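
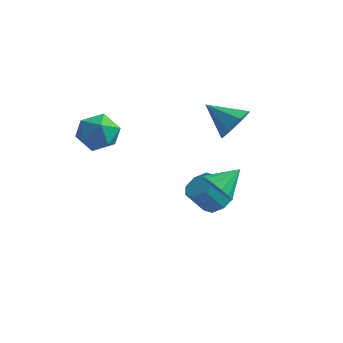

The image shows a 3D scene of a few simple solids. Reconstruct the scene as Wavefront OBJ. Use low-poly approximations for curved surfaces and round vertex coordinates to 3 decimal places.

v 2.036 1.771 1.498
v 2.577 2.077 2.406
v 0.444 1.789 2.442
v 2.314 2.734 1.95
v 1.889 2.827 1.23
v 1.549 2.301 0.667
v 1.495 1.465 0.591
v 1.757 0.807 1.047
v 2.183 0.714 1.767
v 2.523 1.24 2.33
v 1.288 1.55 -3.932
v 1.92 0.884 -3.867
v 1.203 0.324 -2.624
v 0.572 0.99 -2.688
v 2.098 1.46 -3.505
v 1.382 0.901 -2.262
v 1.802 2.089 -3.392
v 1.086 1.53 -2.149
v 1.205 2.402 -3.596
v 0.489 1.843 -2.353
v 0.657 2.216 -3.996
v -0.06 1.656 -2.753
v 0.478 1.639 -4.358
v -0.238 1.08 -3.115
v 0.774 1.01 -4.471
v 0.058 0.451 -3.228
v 1.371 0.697 -4.267
v 0.655 0.138 -3.024
v 3.059 -2.335 -0.202
v 3.4 -1.907 -1.014
v 3.701 -1.245 0.642
v 2.945 -1.698 -0.938
v 2.519 -1.66 -0.663
v 2.239 -1.803 -0.266
v 2.178 -2.088 0.149
v 2.354 -2.44 0.47
v 2.718 -2.763 0.611
v 3.174 -2.972 0.534
v 3.599 -3.01 0.26
v 3.88 -2.867 -0.138
v 3.94 -2.582 -0.553
v 3.765 -2.23 -0.874
v -2.806 -1.444 1.865
v -2.262 -2.196 1.158
v -3.658 -2.884 2.742
v -3.114 -3.636 2.035
v -2.505 -3.039 2.831
v -1.978 -2.149 2.289
v -3.942 -2.931 1.611
v -3.415 -2.041 1.069
v -2.964 -3.115 1.001
v -2.076 -3.182 1.755
v -3.844 -1.898 2.145
v -2.956 -1.965 2.899
f 2 1 4
f 2 4 3
f 4 1 5
f 4 5 3
f 5 1 6
f 5 6 3
f 6 1 7
f 6 7 3
f 7 1 8
f 7 8 3
f 8 1 9
f 8 9 3
f 9 1 10
f 9 10 3
f 10 1 2
f 10 2 3
f 12 11 15
f 12 15 13
f 13 15 16
f 13 16 14
f 15 11 17
f 15 17 16
f 16 17 18
f 16 18 14
f 17 11 19
f 17 19 18
f 18 19 20
f 18 20 14
f 19 11 21
f 19 21 20
f 20 21 22
f 20 22 14
f 21 11 23
f 21 23 22
f 22 23 24
f 22 24 14
f 23 11 25
f 23 25 24
f 24 25 26
f 24 26 14
f 25 11 27
f 25 27 26
f 26 27 28
f 26 28 14
f 27 11 12
f 27 12 28
f 28 12 13
f 28 13 14
f 30 29 32
f 30 32 31
f 32 29 33
f 32 33 31
f 33 29 34
f 33 34 31
f 34 29 35
f 34 35 31
f 35 29 36
f 35 36 31
f 36 29 37
f 36 37 31
f 37 29 38
f 37 38 31
f 38 29 39
f 38 39 31
f 39 29 40
f 39 40 31
f 40 29 41
f 40 41 31
f 41 29 42
f 41 42 31
f 42 29 30
f 42 30 31
f 43 54 48
f 43 48 44
f 43 44 50
f 43 50 53
f 43 53 54
f 44 48 52
f 48 54 47
f 54 53 45
f 53 50 49
f 50 44 51
f 46 52 47
f 46 47 45
f 46 45 49
f 46 49 51
f 46 51 52
f 47 52 48
f 45 47 54
f 49 45 53
f 51 49 50
f 52 51 44



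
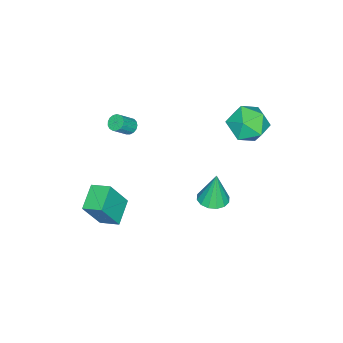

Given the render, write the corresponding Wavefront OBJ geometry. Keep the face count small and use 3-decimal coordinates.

v -3.08 3.001 2.329
v -2.183 2.456 2.99
v -4.417 2.524 3.75
v -3.52 1.979 4.411
v -3.528 3.212 4.275
v -2.702 3.507 3.397
v -3.898 1.473 3.343
v -3.072 1.768 2.465
v -2.688 1.512 3.617
v -2.46 2.586 4.193
v -4.14 2.394 2.547
v -3.912 3.468 3.123
v -0.296 -4.036 -3.609
v 0.536 -4.575 -1.769
v -0.354 -2.922 -3.256
v 0.478 -3.461 -1.416
v 1.142 -3.779 -4.184
v 1.974 -4.318 -2.344
v 1.084 -2.665 -3.831
v 1.916 -3.204 -1.991
v -0.786 1.804 -1.066
v -0.255 1.144 -0.992
v -0.914 1.916 0.846
v 0.004 1.5 -0.996
v 0.052 1.937 -1.018
v -0.125 2.338 -1.054
v -0.479 2.596 -1.092
v -0.916 2.642 -1.124
v -1.317 2.464 -1.14
v -1.577 2.108 -1.137
v -1.625 1.672 -1.114
v -1.448 1.27 -1.079
v -1.094 1.012 -1.04
v -0.657 0.966 -1.009
v -0.827 -3 2.827
v -0.454 -2.761 2.596
v 0.301 -3.122 3.442
v -0.073 -3.36 3.673
v -0.543 -2.597 2.745
v 0.212 -2.957 3.591
v -0.697 -2.525 2.913
v 0.058 -2.885 3.76
v -0.881 -2.562 3.062
v -0.126 -2.922 3.908
v -1.053 -2.699 3.156
v -0.298 -3.06 4.003
v -1.173 -2.905 3.176
v -0.418 -3.266 4.022
v -1.214 -3.133 3.115
v -0.459 -3.494 3.961
v -1.166 -3.33 2.988
v -0.411 -3.691 3.834
v -1.041 -3.452 2.825
v -0.286 -3.813 3.671
v -0.867 -3.47 2.661
v -0.112 -3.831 3.508
v -0.683 -3.38 2.536
v 0.071 -3.741 3.382
v -0.533 -3.203 2.478
v 0.222 -3.564 3.324
v -0.45 -2.98 2.499
v 0.304 -3.341 3.345
f 1 12 6
f 1 6 2
f 1 2 8
f 1 8 11
f 1 11 12
f 2 6 10
f 6 12 5
f 12 11 3
f 11 8 7
f 8 2 9
f 4 10 5
f 4 5 3
f 4 3 7
f 4 7 9
f 4 9 10
f 5 10 6
f 3 5 12
f 7 3 11
f 9 7 8
f 10 9 2
f 14 16 13
f 17 14 13
f 13 16 15
f 15 17 13
f 14 20 16
f 18 14 17
f 18 20 14
f 16 20 15
f 19 17 15
f 15 20 19
f 19 18 17
f 20 18 19
f 22 21 24
f 22 24 23
f 24 21 25
f 24 25 23
f 25 21 26
f 25 26 23
f 26 21 27
f 26 27 23
f 27 21 28
f 27 28 23
f 28 21 29
f 28 29 23
f 29 21 30
f 29 30 23
f 30 21 31
f 30 31 23
f 31 21 32
f 31 32 23
f 32 21 33
f 32 33 23
f 33 21 34
f 33 34 23
f 34 21 22
f 34 22 23
f 36 35 39
f 36 39 37
f 37 39 40
f 37 40 38
f 39 35 41
f 39 41 40
f 40 41 42
f 40 42 38
f 41 35 43
f 41 43 42
f 42 43 44
f 42 44 38
f 43 35 45
f 43 45 44
f 44 45 46
f 44 46 38
f 45 35 47
f 45 47 46
f 46 47 48
f 46 48 38
f 47 35 49
f 47 49 48
f 48 49 50
f 48 50 38
f 49 35 51
f 49 51 50
f 50 51 52
f 50 52 38
f 51 35 53
f 51 53 52
f 52 53 54
f 52 54 38
f 53 35 55
f 53 55 54
f 54 55 56
f 54 56 38
f 55 35 57
f 55 57 56
f 56 57 58
f 56 58 38
f 57 35 59
f 57 59 58
f 58 59 60
f 58 60 38
f 59 35 61
f 59 61 60
f 60 61 62
f 60 62 38
f 61 35 36
f 61 36 62
f 62 36 37
f 62 37 38



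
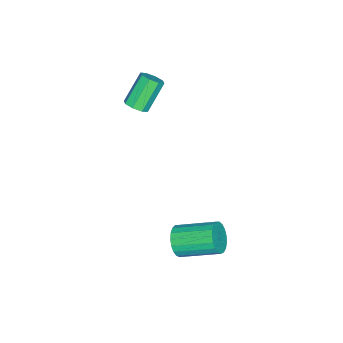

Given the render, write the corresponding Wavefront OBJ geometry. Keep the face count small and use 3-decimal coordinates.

v 0.175 -2.572 2.965
v 0.483 -2.917 3.299
v -0.488 -2.592 4.529
v -0.795 -2.248 4.195
v 0.628 -2.506 3.305
v -0.343 -2.181 4.535
v 0.508 -2.133 3.112
v -0.463 -1.808 4.341
v 0.193 -2.018 2.833
v -0.778 -1.693 4.062
v -0.132 -2.228 2.631
v -1.103 -1.903 3.861
v -0.277 -2.639 2.625
v -1.248 -2.314 3.855
v -0.157 -3.012 2.819
v -1.128 -2.687 4.048
v 0.158 -3.127 3.098
v -0.813 -2.802 4.327
v 3.57 0.875 -1.715
v 4.05 0.743 -1.14
v 3.69 2.433 -0.451
v 3.21 2.565 -1.025
v 4.24 0.872 -1.357
v 3.88 2.562 -0.667
v 4.315 1.001 -1.635
v 3.955 2.691 -0.946
v 4.261 1.109 -1.927
v 3.901 2.799 -1.238
v 4.088 1.176 -2.183
v 3.728 2.866 -1.493
v 3.824 1.192 -2.357
v 3.465 2.881 -1.668
v 3.517 1.152 -2.421
v 3.158 2.842 -1.731
v 3.219 1.065 -2.362
v 2.86 2.754 -1.672
v 2.982 0.944 -2.191
v 2.622 2.634 -1.502
v 2.846 0.812 -1.938
v 2.486 2.502 -1.249
v 2.836 0.691 -1.647
v 2.476 2.381 -0.957
v 2.952 0.602 -1.367
v 2.592 2.291 -0.677
v 3.175 0.56 -1.147
v 2.815 2.249 -0.458
v 3.467 0.572 -1.025
v 3.107 2.262 -0.336
v 3.776 0.637 -1.023
v 3.416 2.326 -0.334
f 2 1 5
f 2 5 3
f 3 5 6
f 3 6 4
f 5 1 7
f 5 7 6
f 6 7 8
f 6 8 4
f 7 1 9
f 7 9 8
f 8 9 10
f 8 10 4
f 9 1 11
f 9 11 10
f 10 11 12
f 10 12 4
f 11 1 13
f 11 13 12
f 12 13 14
f 12 14 4
f 13 1 15
f 13 15 14
f 14 15 16
f 14 16 4
f 15 1 17
f 15 17 16
f 16 17 18
f 16 18 4
f 17 1 2
f 17 2 18
f 18 2 3
f 18 3 4
f 20 19 23
f 20 23 21
f 21 23 24
f 21 24 22
f 23 19 25
f 23 25 24
f 24 25 26
f 24 26 22
f 25 19 27
f 25 27 26
f 26 27 28
f 26 28 22
f 27 19 29
f 27 29 28
f 28 29 30
f 28 30 22
f 29 19 31
f 29 31 30
f 30 31 32
f 30 32 22
f 31 19 33
f 31 33 32
f 32 33 34
f 32 34 22
f 33 19 35
f 33 35 34
f 34 35 36
f 34 36 22
f 35 19 37
f 35 37 36
f 36 37 38
f 36 38 22
f 37 19 39
f 37 39 38
f 38 39 40
f 38 40 22
f 39 19 41
f 39 41 40
f 40 41 42
f 40 42 22
f 41 19 43
f 41 43 42
f 42 43 44
f 42 44 22
f 43 19 45
f 43 45 44
f 44 45 46
f 44 46 22
f 45 19 47
f 45 47 46
f 46 47 48
f 46 48 22
f 47 19 49
f 47 49 48
f 48 49 50
f 48 50 22
f 49 19 20
f 49 20 50
f 50 20 21
f 50 21 22



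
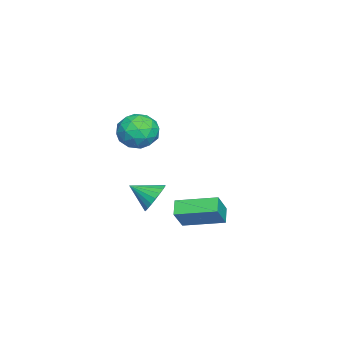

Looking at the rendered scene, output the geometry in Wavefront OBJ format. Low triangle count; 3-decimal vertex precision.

v -2.232 -3.208 -4.145
v -1.415 -3.326 -4.383
v -2.208 -4.392 -3.475
v -1.377 -3.15 -4.074
v -1.488 -2.985 -3.777
v -1.727 -2.858 -3.543
v -2.054 -2.791 -3.414
v -2.411 -2.797 -3.411
v -2.738 -2.874 -3.535
v -2.977 -3.008 -3.764
v -3.088 -3.178 -4.059
v -3.05 -3.352 -4.369
v -2.871 -3.502 -4.64
v -2.582 -3.6 -4.825
v -2.232 -3.632 -4.893
v -1.882 -3.589 -4.832
v -1.593 -3.481 -4.651
v 0.093 -1.36 -3.567
v 0.861 -1.552 -2.537
v 0.034 0.508 -3.176
v 0.802 0.316 -2.145
v 0.778 -1.236 -4.055
v 1.546 -1.428 -3.024
v 0.719 0.632 -3.663
v 1.487 0.44 -2.633
v -0.176 -3.255 1.35
v 0.29 -2.569 0.811
v 1.23 -3.771 1.909
v 1.696 -3.085 1.37
v 1.141 -2.815 2.142
v 0.272 -2.496 1.797
v 1.248 -3.844 0.923
v 0.379 -3.525 0.578
v 1.17 -2.933 0.548
v 1.104 -2.297 1.301
v 0.416 -4.043 1.419
v 0.35 -3.407 2.172
v -0.067 -2.866 1.031
v 1.587 -3.474 1.689
v 1.261 -3.315 2.142
v 1.534 -2.912 1.826
v -0.077 -2.823 1.611
v 0.197 -2.42 1.294
v 0.697 -2.565 2.077
v 1.323 -3.92 1.426
v 1.597 -3.517 1.109
v -0.014 -3.428 0.894
v 0.259 -3.025 0.578
v 0.823 -3.775 0.643
v 0.724 -2.678 0.56
v 1.551 -2.981 0.889
v 1.288 -3.427 0.626
v 0.777 -3.24 0.423
v 0.686 -2.304 1.003
v 1.512 -2.607 1.332
v 1.186 -2.448 1.785
v 0.675 -2.261 1.582
v 1.203 -2.518 0.848
v 0.008 -3.733 1.388
v 0.834 -4.036 1.717
v 0.845 -4.079 1.138
v 0.334 -3.892 0.935
v -0.031 -3.359 1.831
v 0.796 -3.662 2.16
v 0.743 -3.1 2.297
v 0.232 -2.913 2.094
v 0.317 -3.822 1.872
f 2 1 4
f 2 4 3
f 4 1 5
f 4 5 3
f 5 1 6
f 5 6 3
f 6 1 7
f 6 7 3
f 7 1 8
f 7 8 3
f 8 1 9
f 8 9 3
f 9 1 10
f 9 10 3
f 10 1 11
f 10 11 3
f 11 1 12
f 11 12 3
f 12 1 13
f 12 13 3
f 13 1 14
f 13 14 3
f 14 1 15
f 14 15 3
f 15 1 16
f 15 16 3
f 16 1 17
f 16 17 3
f 17 1 2
f 17 2 3
f 19 21 18
f 22 19 18
f 18 21 20
f 20 22 18
f 19 25 21
f 23 19 22
f 23 25 19
f 21 25 20
f 24 22 20
f 20 25 24
f 24 23 22
f 25 23 24
f 26 63 42
f 63 37 66
f 42 66 31
f 63 66 42
f 26 42 38
f 42 31 43
f 38 43 27
f 42 43 38
f 26 38 47
f 38 27 48
f 47 48 33
f 38 48 47
f 26 47 59
f 47 33 62
f 59 62 36
f 47 62 59
f 26 59 63
f 59 36 67
f 63 67 37
f 59 67 63
f 27 43 54
f 43 31 57
f 54 57 35
f 43 57 54
f 31 66 44
f 66 37 65
f 44 65 30
f 66 65 44
f 37 67 64
f 67 36 60
f 64 60 28
f 67 60 64
f 36 62 61
f 62 33 49
f 61 49 32
f 62 49 61
f 33 48 53
f 48 27 50
f 53 50 34
f 48 50 53
f 29 55 41
f 55 35 56
f 41 56 30
f 55 56 41
f 29 41 39
f 41 30 40
f 39 40 28
f 41 40 39
f 29 39 46
f 39 28 45
f 46 45 32
f 39 45 46
f 29 46 51
f 46 32 52
f 51 52 34
f 46 52 51
f 29 51 55
f 51 34 58
f 55 58 35
f 51 58 55
f 30 56 44
f 56 35 57
f 44 57 31
f 56 57 44
f 28 40 64
f 40 30 65
f 64 65 37
f 40 65 64
f 32 45 61
f 45 28 60
f 61 60 36
f 45 60 61
f 34 52 53
f 52 32 49
f 53 49 33
f 52 49 53
f 35 58 54
f 58 34 50
f 54 50 27
f 58 50 54



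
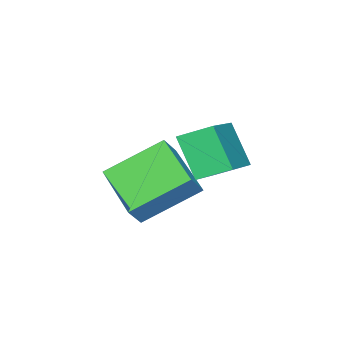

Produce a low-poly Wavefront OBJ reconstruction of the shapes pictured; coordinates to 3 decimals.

v 1.76 -1.535 2.734
v 2.313 -1.503 3.392
v 2.529 0.264 1.999
v 3.082 0.296 2.657
v 3.218 -2.636 1.563
v 3.771 -2.604 2.221
v 3.987 -0.837 0.828
v 4.54 -0.805 1.486
v 1.936 1.532 3.272
v 1.776 0.645 4.618
v 3.431 2.167 3.868
v 3.271 1.28 5.214
v 2.509 0.66 2.766
v 2.349 -0.227 4.112
v 4.004 1.295 3.362
v 3.844 0.408 4.708
f 2 4 1
f 5 2 1
f 1 4 3
f 3 5 1
f 2 8 4
f 6 2 5
f 6 8 2
f 4 8 3
f 7 5 3
f 3 8 7
f 7 6 5
f 8 6 7
f 10 12 9
f 13 10 9
f 9 12 11
f 11 13 9
f 10 16 12
f 14 10 13
f 14 16 10
f 12 16 11
f 15 13 11
f 11 16 15
f 15 14 13
f 16 14 15



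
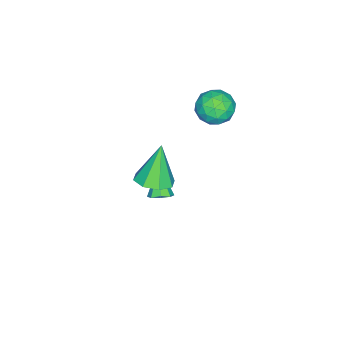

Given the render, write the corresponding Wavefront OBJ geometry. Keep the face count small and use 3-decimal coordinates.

v 1.524 1.676 2.491
v 2.025 1.007 2.692
v 0.836 1.684 4.229
v 2.319 1.584 2.806
v 2.148 2.216 2.735
v 1.611 2.531 2.522
v 1.024 2.346 2.29
v 0.73 1.769 2.175
v 0.901 1.137 2.246
v 1.437 0.821 2.46
v -1.489 0.46 -2.357
v -1.092 0.664 -1.988
v -2.331 -0.06 -1.163
v -1.407 0.963 -2.08
v -1.771 0.966 -2.335
v -1.97 0.673 -2.603
v -1.887 0.255 -2.726
v -1.572 -0.044 -2.634
v -1.208 -0.047 -2.379
v -1.009 0.246 -2.111
v -3.935 2.771 3.064
v -3.295 2.449 3.649
v -3.685 1.611 2.151
v -3.045 1.289 2.736
v -3.938 1.276 2.976
v -4.093 1.993 3.54
v -2.887 2.067 2.26
v -3.042 2.784 2.824
v -2.647 2.014 3.152
v -3.296 1.525 3.594
v -3.684 2.535 2.206
v -4.333 2.046 2.648
v -3.637 2.712 3.437
v -3.343 1.348 2.363
v -3.868 1.341 2.504
v -3.492 1.152 2.848
v -4.106 2.444 3.373
v -3.73 2.254 3.716
v -4.108 1.565 3.321
v -3.25 1.806 2.084
v -2.874 1.616 2.427
v -3.488 2.908 2.952
v -3.112 2.719 3.296
v -2.872 2.495 2.479
v -2.88 2.266 3.488
v -2.733 1.585 2.951
v -2.64 2.042 2.672
v -2.731 2.463 3.004
v -3.261 1.979 3.748
v -3.114 1.298 3.211
v -3.64 1.29 3.353
v -3.73 1.712 3.684
v -2.881 1.724 3.456
v -3.866 2.762 2.589
v -3.719 2.081 2.052
v -3.25 2.348 2.116
v -3.34 2.77 2.447
v -4.247 2.475 2.849
v -4.1 1.794 2.312
v -4.249 1.597 2.796
v -4.34 2.018 3.128
v -4.099 2.336 2.344
f 2 1 4
f 2 4 3
f 4 1 5
f 4 5 3
f 5 1 6
f 5 6 3
f 6 1 7
f 6 7 3
f 7 1 8
f 7 8 3
f 8 1 9
f 8 9 3
f 9 1 10
f 9 10 3
f 10 1 2
f 10 2 3
f 12 11 14
f 12 14 13
f 14 11 15
f 14 15 13
f 15 11 16
f 15 16 13
f 16 11 17
f 16 17 13
f 17 11 18
f 17 18 13
f 18 11 19
f 18 19 13
f 19 11 20
f 19 20 13
f 20 11 12
f 20 12 13
f 21 58 37
f 58 32 61
f 37 61 26
f 58 61 37
f 21 37 33
f 37 26 38
f 33 38 22
f 37 38 33
f 21 33 42
f 33 22 43
f 42 43 28
f 33 43 42
f 21 42 54
f 42 28 57
f 54 57 31
f 42 57 54
f 21 54 58
f 54 31 62
f 58 62 32
f 54 62 58
f 22 38 49
f 38 26 52
f 49 52 30
f 38 52 49
f 26 61 39
f 61 32 60
f 39 60 25
f 61 60 39
f 32 62 59
f 62 31 55
f 59 55 23
f 62 55 59
f 31 57 56
f 57 28 44
f 56 44 27
f 57 44 56
f 28 43 48
f 43 22 45
f 48 45 29
f 43 45 48
f 24 50 36
f 50 30 51
f 36 51 25
f 50 51 36
f 24 36 34
f 36 25 35
f 34 35 23
f 36 35 34
f 24 34 41
f 34 23 40
f 41 40 27
f 34 40 41
f 24 41 46
f 41 27 47
f 46 47 29
f 41 47 46
f 24 46 50
f 46 29 53
f 50 53 30
f 46 53 50
f 25 51 39
f 51 30 52
f 39 52 26
f 51 52 39
f 23 35 59
f 35 25 60
f 59 60 32
f 35 60 59
f 27 40 56
f 40 23 55
f 56 55 31
f 40 55 56
f 29 47 48
f 47 27 44
f 48 44 28
f 47 44 48
f 30 53 49
f 53 29 45
f 49 45 22
f 53 45 49



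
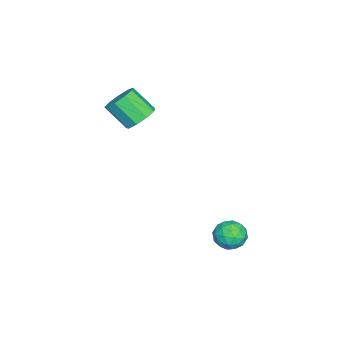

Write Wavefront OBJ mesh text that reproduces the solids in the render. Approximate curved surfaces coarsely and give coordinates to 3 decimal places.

v -0.319 -3.108 2.822
v 0.584 -3.026 3.026
v 0.423 -4.209 4.221
v -0.481 -4.292 4.018
v 0.244 -2.622 3.38
v 0.082 -3.805 4.576
v -0.36 -2.445 3.473
v -0.522 -3.629 4.669
v -0.945 -2.579 3.262
v -1.107 -3.763 4.457
v -1.237 -2.96 2.845
v -1.399 -4.144 4.04
v -1.1 -3.411 2.417
v -1.261 -4.595 3.612
v -0.597 -3.72 2.179
v -0.758 -4.903 3.374
v 0.036 -3.742 2.242
v -0.126 -4.926 3.437
v 0.502 -3.468 2.577
v 0.341 -4.652 3.772
v 3.294 2.504 -1.597
v 3.64 2.022 -2.28
v 2.06 2.698 -2.36
v 2.406 2.216 -3.043
v 2.192 1.809 -2.264
v 2.955 1.689 -1.793
v 2.745 3.031 -2.847
v 3.508 2.911 -2.376
v 3.301 2.348 -3.052
v 2.959 1.592 -2.692
v 2.741 3.128 -1.948
v 2.399 2.372 -1.588
v 3.575 2.246 -1.872
v 2.125 2.474 -2.768
v 1.999 2.235 -2.311
v 2.203 1.951 -2.712
v 3.172 2.05 -1.585
v 3.376 1.767 -1.986
v 2.525 1.641 -1.977
v 2.324 2.953 -2.654
v 2.528 2.67 -3.055
v 3.497 2.769 -1.928
v 3.701 2.485 -2.329
v 3.175 3.079 -2.663
v 3.579 2.154 -2.727
v 2.854 2.268 -3.175
v 3.053 2.747 -3.06
v 3.502 2.677 -2.783
v 3.378 1.71 -2.515
v 2.653 1.824 -2.963
v 2.528 1.585 -2.506
v 2.976 1.514 -2.229
v 3.179 1.902 -2.969
v 3.047 2.896 -1.677
v 2.322 3.01 -2.125
v 2.724 3.206 -2.411
v 3.172 3.135 -2.134
v 2.846 2.452 -1.465
v 2.121 2.566 -1.913
v 2.198 2.043 -1.857
v 2.647 1.973 -1.58
v 2.521 2.818 -1.671
f 2 1 5
f 2 5 3
f 3 5 6
f 3 6 4
f 5 1 7
f 5 7 6
f 6 7 8
f 6 8 4
f 7 1 9
f 7 9 8
f 8 9 10
f 8 10 4
f 9 1 11
f 9 11 10
f 10 11 12
f 10 12 4
f 11 1 13
f 11 13 12
f 12 13 14
f 12 14 4
f 13 1 15
f 13 15 14
f 14 15 16
f 14 16 4
f 15 1 17
f 15 17 16
f 16 17 18
f 16 18 4
f 17 1 19
f 17 19 18
f 18 19 20
f 18 20 4
f 19 1 2
f 19 2 20
f 20 2 3
f 20 3 4
f 21 58 37
f 58 32 61
f 37 61 26
f 58 61 37
f 21 37 33
f 37 26 38
f 33 38 22
f 37 38 33
f 21 33 42
f 33 22 43
f 42 43 28
f 33 43 42
f 21 42 54
f 42 28 57
f 54 57 31
f 42 57 54
f 21 54 58
f 54 31 62
f 58 62 32
f 54 62 58
f 22 38 49
f 38 26 52
f 49 52 30
f 38 52 49
f 26 61 39
f 61 32 60
f 39 60 25
f 61 60 39
f 32 62 59
f 62 31 55
f 59 55 23
f 62 55 59
f 31 57 56
f 57 28 44
f 56 44 27
f 57 44 56
f 28 43 48
f 43 22 45
f 48 45 29
f 43 45 48
f 24 50 36
f 50 30 51
f 36 51 25
f 50 51 36
f 24 36 34
f 36 25 35
f 34 35 23
f 36 35 34
f 24 34 41
f 34 23 40
f 41 40 27
f 34 40 41
f 24 41 46
f 41 27 47
f 46 47 29
f 41 47 46
f 24 46 50
f 46 29 53
f 50 53 30
f 46 53 50
f 25 51 39
f 51 30 52
f 39 52 26
f 51 52 39
f 23 35 59
f 35 25 60
f 59 60 32
f 35 60 59
f 27 40 56
f 40 23 55
f 56 55 31
f 40 55 56
f 29 47 48
f 47 27 44
f 48 44 28
f 47 44 48
f 30 53 49
f 53 29 45
f 49 45 22
f 53 45 49



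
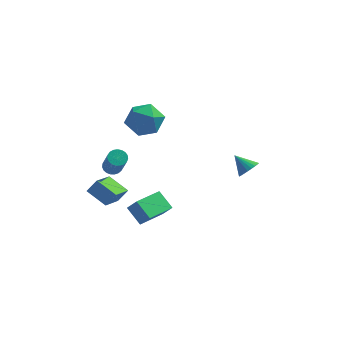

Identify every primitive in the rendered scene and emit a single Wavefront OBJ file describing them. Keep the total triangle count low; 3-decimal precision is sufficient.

v 4.059 -1.615 1.599
v 4.358 -1.857 2.073
v 3.341 -1.205 2.261
v 4.463 -1.645 2.056
v 4.507 -1.428 1.969
v 4.483 -1.239 1.825
v 4.394 -1.108 1.648
v 4.255 -1.054 1.463
v 4.085 -1.085 1.298
v 3.912 -1.198 1.18
v 3.761 -1.373 1.125
v 3.656 -1.586 1.143
v 3.612 -1.803 1.23
v 3.636 -1.992 1.373
v 3.725 -2.123 1.55
v 3.864 -2.177 1.736
v 4.033 -2.145 1.9
v 4.207 -2.033 2.018
v -0.533 -2.478 -1.648
v -1.23 -1.88 -0.956
v -1.021 -2.265 -2.323
v -1.718 -1.667 -1.631
v 0.398 -1.113 -1.889
v -0.299 -0.515 -1.197
v -0.09 -0.9 -2.564
v -0.787 -0.302 -1.872
v -2.427 -3.767 0.183
v -3.387 -3.229 0.709
v -2.053 -2.345 -0.588
v -3.013 -1.807 -0.062
v -1.967 -3.553 0.802
v -2.927 -3.015 1.328
v -1.593 -2.131 0.031
v -2.553 -1.593 0.557
v -3.025 2.686 -2.016
v -2.561 2.575 -2.223
v -2.151 1.644 -0.812
v -2.615 1.754 -0.604
v -2.52 2.758 -2.115
v -2.11 1.826 -0.704
v -2.566 2.928 -1.989
v -2.155 1.996 -0.578
v -2.691 3.056 -1.868
v -2.281 2.124 -0.457
v -2.874 3.12 -1.773
v -2.464 2.188 -0.362
v -3.083 3.109 -1.719
v -2.673 2.178 -0.308
v -3.282 3.025 -1.717
v -2.872 2.093 -0.306
v -3.437 2.882 -1.766
v -3.027 1.951 -0.355
v -3.52 2.706 -1.859
v -3.11 1.774 -0.447
v -3.518 2.525 -1.978
v -3.108 1.594 -0.567
v -3.431 2.373 -2.104
v -3.021 1.441 -0.693
v -3.273 2.275 -2.215
v -2.863 1.343 -0.804
v -3.073 2.247 -2.291
v -2.663 1.316 -0.88
v -2.864 2.296 -2.32
v -2.454 1.364 -0.909
v -2.683 2.412 -2.296
v -2.273 1.48 -0.885
v -0.932 2.176 2.729
v -0.212 1.407 2.861
v -2.168 0.993 2.579
v -1.448 0.224 2.711
v -1.7 0.86 3.523
v -0.935 1.591 3.616
v -1.445 0.809 1.824
v -0.68 1.54 1.917
v -0.528 0.562 2.301
v -0.686 0.594 3.351
v -1.694 1.806 2.089
v -1.852 1.838 3.139
f 2 1 4
f 2 4 3
f 4 1 5
f 4 5 3
f 5 1 6
f 5 6 3
f 6 1 7
f 6 7 3
f 7 1 8
f 7 8 3
f 8 1 9
f 8 9 3
f 9 1 10
f 9 10 3
f 10 1 11
f 10 11 3
f 11 1 12
f 11 12 3
f 12 1 13
f 12 13 3
f 13 1 14
f 13 14 3
f 14 1 15
f 14 15 3
f 15 1 16
f 15 16 3
f 16 1 17
f 16 17 3
f 17 1 18
f 17 18 3
f 18 1 2
f 18 2 3
f 20 22 19
f 23 20 19
f 19 22 21
f 21 23 19
f 20 26 22
f 24 20 23
f 24 26 20
f 22 26 21
f 25 23 21
f 21 26 25
f 25 24 23
f 26 24 25
f 28 30 27
f 31 28 27
f 27 30 29
f 29 31 27
f 28 34 30
f 32 28 31
f 32 34 28
f 30 34 29
f 33 31 29
f 29 34 33
f 33 32 31
f 34 32 33
f 36 35 39
f 36 39 37
f 37 39 40
f 37 40 38
f 39 35 41
f 39 41 40
f 40 41 42
f 40 42 38
f 41 35 43
f 41 43 42
f 42 43 44
f 42 44 38
f 43 35 45
f 43 45 44
f 44 45 46
f 44 46 38
f 45 35 47
f 45 47 46
f 46 47 48
f 46 48 38
f 47 35 49
f 47 49 48
f 48 49 50
f 48 50 38
f 49 35 51
f 49 51 50
f 50 51 52
f 50 52 38
f 51 35 53
f 51 53 52
f 52 53 54
f 52 54 38
f 53 35 55
f 53 55 54
f 54 55 56
f 54 56 38
f 55 35 57
f 55 57 56
f 56 57 58
f 56 58 38
f 57 35 59
f 57 59 58
f 58 59 60
f 58 60 38
f 59 35 61
f 59 61 60
f 60 61 62
f 60 62 38
f 61 35 63
f 61 63 62
f 62 63 64
f 62 64 38
f 63 35 65
f 63 65 64
f 64 65 66
f 64 66 38
f 65 35 36
f 65 36 66
f 66 36 37
f 66 37 38
f 67 78 72
f 67 72 68
f 67 68 74
f 67 74 77
f 67 77 78
f 68 72 76
f 72 78 71
f 78 77 69
f 77 74 73
f 74 68 75
f 70 76 71
f 70 71 69
f 70 69 73
f 70 73 75
f 70 75 76
f 71 76 72
f 69 71 78
f 73 69 77
f 75 73 74
f 76 75 68



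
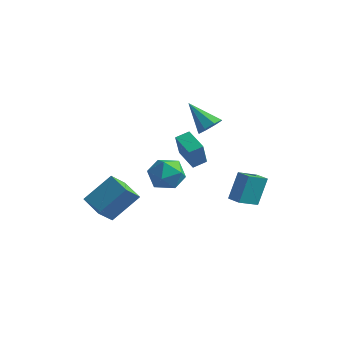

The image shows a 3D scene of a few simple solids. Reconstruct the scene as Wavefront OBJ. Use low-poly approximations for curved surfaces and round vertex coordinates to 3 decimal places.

v -0.116 -2.189 0.396
v 0.422 -2.366 1.206
v -0.022 -3.734 -0.006
v 0.516 -3.911 0.804
v -0.44 -3.675 0.888
v -0.498 -2.72 1.136
v 0.898 -3.38 0.064
v 0.84 -2.425 0.312
v 1.049 -3.103 1
v 0.222 -3.285 1.51
v 0.178 -2.815 -0.31
v -0.649 -2.997 0.2
v -2.798 -3.187 -3.521
v -2.942 -4.083 -2.633
v -4.026 -2.688 -3.217
v -4.17 -3.585 -2.328
v -2.01 -2.035 -2.232
v -2.154 -2.932 -1.343
v -3.238 -1.537 -1.927
v -3.382 -2.433 -1.039
v 0.403 1.934 -3.539
v 0.462 2.701 -2.056
v 0.821 3.02 -4.118
v 0.88 3.787 -2.635
v 1.16 1.693 -3.445
v 1.219 2.46 -1.962
v 1.578 2.779 -4.024
v 1.637 3.546 -2.541
v -0.605 1.846 1.186
v -0.168 1.529 1.691
v -1.915 1.934 2.374
v -0.128 2.094 1.694
v -0.368 2.514 1.399
v -0.747 2.543 0.979
v -1.043 2.163 0.68
v -1.083 1.599 0.678
v -0.843 1.179 0.973
v -0.464 1.15 1.393
v -3.32 3.231 -2.16
v -3.113 2.566 -0.686
v -2.93 3.886 -1.919
v -2.723 3.222 -0.445
v -2.137 2.678 -2.575
v -1.93 2.014 -1.101
v -1.747 3.334 -2.334
v -1.54 2.669 -0.86
f 1 12 6
f 1 6 2
f 1 2 8
f 1 8 11
f 1 11 12
f 2 6 10
f 6 12 5
f 12 11 3
f 11 8 7
f 8 2 9
f 4 10 5
f 4 5 3
f 4 3 7
f 4 7 9
f 4 9 10
f 5 10 6
f 3 5 12
f 7 3 11
f 9 7 8
f 10 9 2
f 14 16 13
f 17 14 13
f 13 16 15
f 15 17 13
f 14 20 16
f 18 14 17
f 18 20 14
f 16 20 15
f 19 17 15
f 15 20 19
f 19 18 17
f 20 18 19
f 22 24 21
f 25 22 21
f 21 24 23
f 23 25 21
f 22 28 24
f 26 22 25
f 26 28 22
f 24 28 23
f 27 25 23
f 23 28 27
f 27 26 25
f 28 26 27
f 30 29 32
f 30 32 31
f 32 29 33
f 32 33 31
f 33 29 34
f 33 34 31
f 34 29 35
f 34 35 31
f 35 29 36
f 35 36 31
f 36 29 37
f 36 37 31
f 37 29 38
f 37 38 31
f 38 29 30
f 38 30 31
f 40 42 39
f 43 40 39
f 39 42 41
f 41 43 39
f 40 46 42
f 44 40 43
f 44 46 40
f 42 46 41
f 45 43 41
f 41 46 45
f 45 44 43
f 46 44 45



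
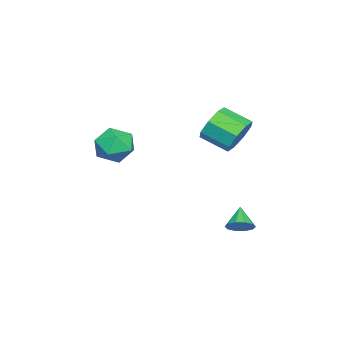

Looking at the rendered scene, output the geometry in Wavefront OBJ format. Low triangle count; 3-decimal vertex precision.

v 0.604 3.725 3.629
v 0.948 4.135 4.533
v 0.84 2.725 5.214
v 0.496 2.315 4.311
v 0.148 4.165 4.467
v 0.039 2.754 5.148
v -0.385 3.937 3.91
v -0.494 2.526 4.591
v -0.339 3.585 3.189
v -0.447 2.174 3.87
v 0.26 3.315 2.726
v 0.152 1.905 3.407
v 1.061 3.286 2.792
v 0.952 1.875 3.473
v 1.594 3.514 3.349
v 1.485 2.103 4.03
v 1.547 3.866 4.07
v 1.439 2.455 4.751
v 0.803 -1.447 2.059
v 1.809 -1.194 2.495
v 1.031 -3.186 2.545
v 2.037 -2.933 2.981
v 1.098 -2.554 3.473
v 0.958 -1.479 3.173
v 1.882 -2.901 1.867
v 1.742 -1.826 1.567
v 2.476 -2.092 2.376
v 1.991 -1.878 3.369
v 0.849 -2.502 1.671
v 0.364 -2.288 2.664
v 1.15 3.961 -1.982
v 1.598 3.489 -1.673
v 0.25 3.659 -1.138
v 1.653 3.883 -1.473
v 1.516 4.306 -1.468
v 1.24 4.598 -1.659
v 0.929 4.646 -1.973
v 0.702 4.432 -2.291
v 0.647 4.038 -2.491
v 0.784 3.615 -2.496
v 1.06 3.324 -2.305
v 1.371 3.276 -1.991
f 2 1 5
f 2 5 3
f 3 5 6
f 3 6 4
f 5 1 7
f 5 7 6
f 6 7 8
f 6 8 4
f 7 1 9
f 7 9 8
f 8 9 10
f 8 10 4
f 9 1 11
f 9 11 10
f 10 11 12
f 10 12 4
f 11 1 13
f 11 13 12
f 12 13 14
f 12 14 4
f 13 1 15
f 13 15 14
f 14 15 16
f 14 16 4
f 15 1 17
f 15 17 16
f 16 17 18
f 16 18 4
f 17 1 2
f 17 2 18
f 18 2 3
f 18 3 4
f 19 30 24
f 19 24 20
f 19 20 26
f 19 26 29
f 19 29 30
f 20 24 28
f 24 30 23
f 30 29 21
f 29 26 25
f 26 20 27
f 22 28 23
f 22 23 21
f 22 21 25
f 22 25 27
f 22 27 28
f 23 28 24
f 21 23 30
f 25 21 29
f 27 25 26
f 28 27 20
f 32 31 34
f 32 34 33
f 34 31 35
f 34 35 33
f 35 31 36
f 35 36 33
f 36 31 37
f 36 37 33
f 37 31 38
f 37 38 33
f 38 31 39
f 38 39 33
f 39 31 40
f 39 40 33
f 40 31 41
f 40 41 33
f 41 31 42
f 41 42 33
f 42 31 32
f 42 32 33



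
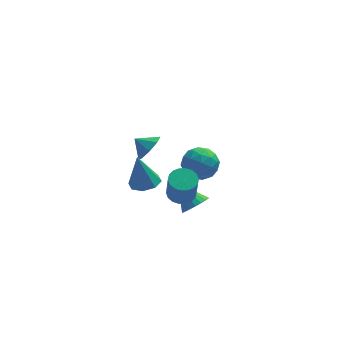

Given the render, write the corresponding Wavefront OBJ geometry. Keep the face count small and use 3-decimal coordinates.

v 0.967 0.253 -4.054
v 1.648 0.872 -4.07
v 0.073 1.267 -2.866
v 1.4 1.002 -4.368
v 1.066 0.984 -4.604
v 0.712 0.821 -4.731
v 0.409 0.545 -4.724
v 0.217 0.212 -4.584
v 0.173 -0.113 -4.34
v 0.287 -0.366 -4.038
v 0.535 -0.496 -3.74
v 0.869 -0.478 -3.504
v 1.223 -0.315 -3.377
v 1.526 -0.04 -3.384
v 1.718 0.294 -3.523
v 1.762 0.619 -3.768
v -2.187 -3.389 1.361
v -1.43 -2.896 1.468
v -2.573 -3.231 3.379
v -1.987 -2.502 1.33
v -2.662 -2.627 1.211
v -3.059 -3.199 1.18
v -2.945 -3.882 1.255
v -2.387 -4.276 1.392
v -1.713 -4.151 1.512
v -1.316 -3.579 1.543
v -0.116 -2.311 -0.634
v 0.612 -2.679 -0.789
v 0.644 -3.336 0.919
v -0.084 -2.969 1.074
v 0.713 -2.346 -0.663
v 0.745 -3.003 1.045
v 0.649 -2.007 -0.531
v 0.682 -2.664 1.176
v 0.434 -1.728 -0.42
v 0.467 -2.385 1.288
v 0.11 -1.565 -0.351
v 0.142 -2.222 1.357
v -0.259 -1.549 -0.338
v -0.226 -2.206 1.37
v -0.599 -1.685 -0.383
v -0.567 -2.342 1.324
v -0.844 -1.944 -0.479
v -0.812 -2.601 1.229
v -0.945 -2.277 -0.605
v -0.913 -2.934 1.103
v -0.882 -2.616 -0.736
v -0.849 -3.273 0.971
v -0.667 -2.895 -0.848
v -0.634 -3.552 0.86
v -0.342 -3.058 -0.917
v -0.31 -3.715 0.791
v 0.026 -3.074 -0.93
v 0.059 -3.731 0.778
v 0.367 -2.938 -0.884
v 0.399 -3.595 0.823
v -1.743 -1.193 2.406
v -1.123 -0.929 3.09
v -2.517 -0.847 2.974
v -1.245 -0.395 2.6
v -1.658 -0.329 1.996
v -2.121 -0.769 1.632
v -2.363 -1.457 1.722
v -2.241 -1.99 2.213
v -1.828 -2.057 2.817
v -1.365 -1.617 3.18
v 1.039 4.606 -2.748
v 1.681 5.094 -3.649
v 1.659 2.826 -3.271
v 2.301 3.314 -4.172
v 2.631 3.502 -3.024
v 2.247 4.603 -2.701
v 1.093 3.317 -4.219
v 0.709 4.418 -3.896
v 1.714 4.298 -4.558
v 2.664 4.412 -3.82
v 0.676 3.508 -3.1
v 1.626 3.622 -2.362
v 1.306 5.007 -3.153
v 2.034 2.913 -3.767
v 2.228 3.024 -3.092
v 2.605 3.311 -3.622
v 1.638 4.718 -2.595
v 2.016 5.004 -3.125
v 2.574 4.069 -2.757
v 1.324 2.916 -3.795
v 1.702 3.202 -4.325
v 0.735 4.609 -3.298
v 1.112 4.896 -3.828
v 0.766 3.851 -4.163
v 1.702 4.825 -4.217
v 2.067 3.779 -4.524
v 1.357 3.781 -4.552
v 1.131 4.427 -4.362
v 2.261 4.892 -3.783
v 2.625 3.846 -4.09
v 2.819 3.957 -3.415
v 2.594 4.603 -3.225
v 2.28 4.424 -4.317
v 0.715 4.074 -2.83
v 1.079 3.028 -3.137
v 0.746 3.317 -3.695
v 0.521 3.963 -3.505
v 1.273 4.141 -2.396
v 1.638 3.095 -2.703
v 2.209 3.493 -2.558
v 1.983 4.139 -2.368
v 1.06 3.496 -2.603
f 2 1 4
f 2 4 3
f 4 1 5
f 4 5 3
f 5 1 6
f 5 6 3
f 6 1 7
f 6 7 3
f 7 1 8
f 7 8 3
f 8 1 9
f 8 9 3
f 9 1 10
f 9 10 3
f 10 1 11
f 10 11 3
f 11 1 12
f 11 12 3
f 12 1 13
f 12 13 3
f 13 1 14
f 13 14 3
f 14 1 15
f 14 15 3
f 15 1 16
f 15 16 3
f 16 1 2
f 16 2 3
f 18 17 20
f 18 20 19
f 20 17 21
f 20 21 19
f 21 17 22
f 21 22 19
f 22 17 23
f 22 23 19
f 23 17 24
f 23 24 19
f 24 17 25
f 24 25 19
f 25 17 26
f 25 26 19
f 26 17 18
f 26 18 19
f 28 27 31
f 28 31 29
f 29 31 32
f 29 32 30
f 31 27 33
f 31 33 32
f 32 33 34
f 32 34 30
f 33 27 35
f 33 35 34
f 34 35 36
f 34 36 30
f 35 27 37
f 35 37 36
f 36 37 38
f 36 38 30
f 37 27 39
f 37 39 38
f 38 39 40
f 38 40 30
f 39 27 41
f 39 41 40
f 40 41 42
f 40 42 30
f 41 27 43
f 41 43 42
f 42 43 44
f 42 44 30
f 43 27 45
f 43 45 44
f 44 45 46
f 44 46 30
f 45 27 47
f 45 47 46
f 46 47 48
f 46 48 30
f 47 27 49
f 47 49 48
f 48 49 50
f 48 50 30
f 49 27 51
f 49 51 50
f 50 51 52
f 50 52 30
f 51 27 53
f 51 53 52
f 52 53 54
f 52 54 30
f 53 27 55
f 53 55 54
f 54 55 56
f 54 56 30
f 55 27 28
f 55 28 56
f 56 28 29
f 56 29 30
f 58 57 60
f 58 60 59
f 60 57 61
f 60 61 59
f 61 57 62
f 61 62 59
f 62 57 63
f 62 63 59
f 63 57 64
f 63 64 59
f 64 57 65
f 64 65 59
f 65 57 66
f 65 66 59
f 66 57 58
f 66 58 59
f 67 104 83
f 104 78 107
f 83 107 72
f 104 107 83
f 67 83 79
f 83 72 84
f 79 84 68
f 83 84 79
f 67 79 88
f 79 68 89
f 88 89 74
f 79 89 88
f 67 88 100
f 88 74 103
f 100 103 77
f 88 103 100
f 67 100 104
f 100 77 108
f 104 108 78
f 100 108 104
f 68 84 95
f 84 72 98
f 95 98 76
f 84 98 95
f 72 107 85
f 107 78 106
f 85 106 71
f 107 106 85
f 78 108 105
f 108 77 101
f 105 101 69
f 108 101 105
f 77 103 102
f 103 74 90
f 102 90 73
f 103 90 102
f 74 89 94
f 89 68 91
f 94 91 75
f 89 91 94
f 70 96 82
f 96 76 97
f 82 97 71
f 96 97 82
f 70 82 80
f 82 71 81
f 80 81 69
f 82 81 80
f 70 80 87
f 80 69 86
f 87 86 73
f 80 86 87
f 70 87 92
f 87 73 93
f 92 93 75
f 87 93 92
f 70 92 96
f 92 75 99
f 96 99 76
f 92 99 96
f 71 97 85
f 97 76 98
f 85 98 72
f 97 98 85
f 69 81 105
f 81 71 106
f 105 106 78
f 81 106 105
f 73 86 102
f 86 69 101
f 102 101 77
f 86 101 102
f 75 93 94
f 93 73 90
f 94 90 74
f 93 90 94
f 76 99 95
f 99 75 91
f 95 91 68
f 99 91 95



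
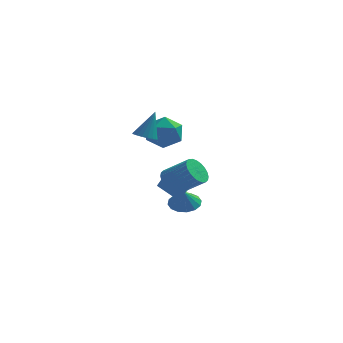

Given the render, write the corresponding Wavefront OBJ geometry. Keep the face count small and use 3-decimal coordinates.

v -2.979 -0.716 1.494
v -2.279 -0.688 1.29
v -2.501 -0.204 3.206
v -2.373 -0.405 1.232
v -2.571 -0.176 1.219
v -2.841 -0.04 1.254
v -3.134 -0.021 1.33
v -3.4 -0.123 1.434
v -3.594 -0.326 1.549
v -3.681 -0.597 1.654
v -3.647 -0.889 1.732
v -3.497 -1.15 1.768
v -3.258 -1.337 1.757
v -2.97 -1.416 1.7
v -2.684 -1.374 1.608
v -2.449 -1.218 1.496
v -2.306 -0.975 1.383
v -0.886 -3.782 -0.69
v -0.401 -3.977 -1.423
v 1.051 -4.273 -0.383
v 0.566 -4.078 0.35
v -0.349 -3.631 -1.396
v 1.103 -3.926 -0.356
v -0.379 -3.307 -1.262
v 1.073 -3.603 -0.223
v -0.486 -3.056 -1.042
v 0.965 -3.352 -0.002
v -0.654 -2.916 -0.767
v 0.797 -3.212 0.273
v -0.858 -2.907 -0.481
v 0.594 -3.203 0.559
v -1.065 -3.032 -0.226
v 0.387 -3.327 0.813
v -1.245 -3.271 -0.043
v 0.206 -3.566 0.997
v -1.371 -3.587 0.043
v 0.081 -3.883 1.083
v -1.423 -3.934 0.016
v 0.029 -4.229 1.056
v -1.393 -4.257 -0.117
v 0.059 -4.553 0.922
v -1.285 -4.508 -0.338
v 0.166 -4.804 0.702
v -1.117 -4.648 -0.613
v 0.334 -4.944 0.427
v -0.914 -4.657 -0.899
v 0.538 -4.953 0.141
v -0.707 -4.533 -1.153
v 0.745 -4.828 -0.114
v -0.526 -4.294 -1.337
v 0.925 -4.589 -0.297
v -0.695 -1.525 -2.218
v -1.873 -1.277 -1.358
v -1.208 -0.558 -3.199
v -2.386 -0.31 -2.339
v -0.294 -0.93 -1.841
v -1.472 -0.682 -0.981
v -0.807 0.037 -2.822
v -1.985 0.285 -1.962
v -2.878 4.279 0.975
v -1.754 3.755 1.004
v -3.626 2.625 0.116
v -2.502 2.101 0.145
v -3.122 2.299 1.202
v -2.659 3.32 1.732
v -2.721 3.06 -0.612
v -2.258 4.081 -0.082
v -1.657 3.001 0.022
v -1.904 2.531 1.144
v -3.476 3.849 -0.024
v -3.723 3.379 1.098
v -1.275 2.02 -4.434
v -0.329 1.84 -4.551
v -1.245 1.5 -3.386
v -0.35 2.289 -4.328
v -0.618 2.666 -4.133
v -1.062 2.87 -4.019
v -1.564 2.846 -4.016
v -1.988 2.601 -4.125
v -2.221 2.2 -4.317
v -2.201 1.751 -4.54
v -1.933 1.373 -4.735
v -1.489 1.17 -4.849
v -0.987 1.193 -4.852
v -0.563 1.439 -4.743
f 2 1 4
f 2 4 3
f 4 1 5
f 4 5 3
f 5 1 6
f 5 6 3
f 6 1 7
f 6 7 3
f 7 1 8
f 7 8 3
f 8 1 9
f 8 9 3
f 9 1 10
f 9 10 3
f 10 1 11
f 10 11 3
f 11 1 12
f 11 12 3
f 12 1 13
f 12 13 3
f 13 1 14
f 13 14 3
f 14 1 15
f 14 15 3
f 15 1 16
f 15 16 3
f 16 1 17
f 16 17 3
f 17 1 2
f 17 2 3
f 19 18 22
f 19 22 20
f 20 22 23
f 20 23 21
f 22 18 24
f 22 24 23
f 23 24 25
f 23 25 21
f 24 18 26
f 24 26 25
f 25 26 27
f 25 27 21
f 26 18 28
f 26 28 27
f 27 28 29
f 27 29 21
f 28 18 30
f 28 30 29
f 29 30 31
f 29 31 21
f 30 18 32
f 30 32 31
f 31 32 33
f 31 33 21
f 32 18 34
f 32 34 33
f 33 34 35
f 33 35 21
f 34 18 36
f 34 36 35
f 35 36 37
f 35 37 21
f 36 18 38
f 36 38 37
f 37 38 39
f 37 39 21
f 38 18 40
f 38 40 39
f 39 40 41
f 39 41 21
f 40 18 42
f 40 42 41
f 41 42 43
f 41 43 21
f 42 18 44
f 42 44 43
f 43 44 45
f 43 45 21
f 44 18 46
f 44 46 45
f 45 46 47
f 45 47 21
f 46 18 48
f 46 48 47
f 47 48 49
f 47 49 21
f 48 18 50
f 48 50 49
f 49 50 51
f 49 51 21
f 50 18 19
f 50 19 51
f 51 19 20
f 51 20 21
f 53 55 52
f 56 53 52
f 52 55 54
f 54 56 52
f 53 59 55
f 57 53 56
f 57 59 53
f 55 59 54
f 58 56 54
f 54 59 58
f 58 57 56
f 59 57 58
f 60 71 65
f 60 65 61
f 60 61 67
f 60 67 70
f 60 70 71
f 61 65 69
f 65 71 64
f 71 70 62
f 70 67 66
f 67 61 68
f 63 69 64
f 63 64 62
f 63 62 66
f 63 66 68
f 63 68 69
f 64 69 65
f 62 64 71
f 66 62 70
f 68 66 67
f 69 68 61
f 73 72 75
f 73 75 74
f 75 72 76
f 75 76 74
f 76 72 77
f 76 77 74
f 77 72 78
f 77 78 74
f 78 72 79
f 78 79 74
f 79 72 80
f 79 80 74
f 80 72 81
f 80 81 74
f 81 72 82
f 81 82 74
f 82 72 83
f 82 83 74
f 83 72 84
f 83 84 74
f 84 72 85
f 84 85 74
f 85 72 73
f 85 73 74



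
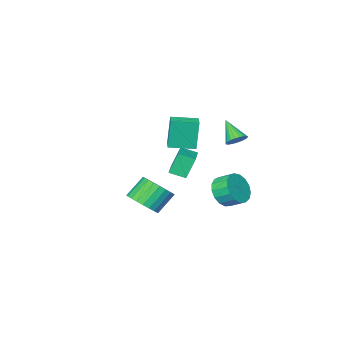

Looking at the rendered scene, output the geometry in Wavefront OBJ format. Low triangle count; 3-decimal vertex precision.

v -1.228 4.465 1.986
v -0.969 4.053 1.586
v -1.312 3.395 3.034
v -0.759 4.153 1.705
v -0.629 4.307 1.873
v -0.602 4.488 2.06
v -0.684 4.665 2.235
v -0.86 4.808 2.367
v -1.099 4.891 2.433
v -1.361 4.901 2.421
v -1.6 4.836 2.335
v -1.774 4.706 2.189
v -1.854 4.535 2.007
v -1.825 4.352 1.822
v -1.693 4.188 1.665
v -1.481 4.072 1.564
v -1.225 4.025 1.536
v 4.273 3.746 -1.338
v 4.99 3.825 -0.66
v 3.984 3.873 0.397
v 3.267 3.794 -0.282
v 4.922 4.196 -0.742
v 3.916 4.245 0.315
v 4.755 4.499 -0.914
v 3.749 4.548 0.143
v 4.515 4.687 -1.151
v 3.509 4.736 -0.094
v 4.238 4.732 -1.417
v 3.232 4.781 -0.36
v 3.967 4.627 -1.671
v 2.961 4.675 -0.614
v 3.742 4.387 -1.874
v 2.736 4.436 -0.817
v 3.598 4.05 -1.995
v 2.592 4.099 -0.938
v 3.556 3.667 -2.017
v 2.55 3.715 -0.96
v 3.624 3.295 -1.935
v 2.618 3.344 -0.878
v 3.791 2.992 -1.763
v 2.785 3.041 -0.706
v 4.031 2.804 -1.526
v 3.025 2.853 -0.469
v 4.308 2.759 -1.26
v 3.302 2.808 -0.203
v 4.579 2.865 -1.006
v 3.573 2.913 0.051
v 4.804 3.104 -0.803
v 3.798 3.153 0.254
v 4.948 3.441 -0.682
v 3.942 3.49 0.375
v -1.562 -1.805 -2.591
v -2.149 -1.725 -1.279
v -2.241 -1.126 -2.936
v -2.827 -1.046 -1.623
v -0.293 -0.294 -2.117
v -0.879 -0.214 -0.804
v -0.971 0.385 -2.461
v -1.558 0.465 -1.149
v -2.542 1.685 -3.463
v -1.615 1.846 -3.019
v -2.012 2.676 -2.493
v -2.938 2.515 -2.937
v -1.597 2.119 -3.435
v -1.993 2.949 -2.909
v -1.795 2.292 -3.858
v -2.192 3.122 -3.331
v -2.164 2.326 -4.19
v -2.561 3.156 -3.663
v -2.62 2.214 -4.356
v -3.017 3.044 -3.829
v -3.058 1.98 -4.317
v -3.454 2.81 -3.79
v -3.377 1.679 -4.082
v -3.774 2.509 -3.556
v -3.505 1.379 -3.706
v -3.902 2.209 -3.18
v -3.413 1.149 -3.275
v -3.809 1.979 -2.748
v -3.121 1.042 -2.886
v -3.517 1.872 -2.359
v -2.696 1.082 -2.63
v -3.092 1.912 -2.103
v -2.236 1.261 -2.565
v -2.632 2.091 -2.038
v -1.846 1.536 -2.705
v -2.242 2.366 -2.178
v -2.109 -0.291 -0.443
v -2.367 -0.367 1.437
v -1.558 0.513 -0.335
v -1.816 0.436 1.546
v -0.844 -1.176 -0.306
v -1.102 -1.253 1.575
v -0.293 -0.373 -0.197
v -0.551 -0.449 1.683
f 2 1 4
f 2 4 3
f 4 1 5
f 4 5 3
f 5 1 6
f 5 6 3
f 6 1 7
f 6 7 3
f 7 1 8
f 7 8 3
f 8 1 9
f 8 9 3
f 9 1 10
f 9 10 3
f 10 1 11
f 10 11 3
f 11 1 12
f 11 12 3
f 12 1 13
f 12 13 3
f 13 1 14
f 13 14 3
f 14 1 15
f 14 15 3
f 15 1 16
f 15 16 3
f 16 1 17
f 16 17 3
f 17 1 2
f 17 2 3
f 19 18 22
f 19 22 20
f 20 22 23
f 20 23 21
f 22 18 24
f 22 24 23
f 23 24 25
f 23 25 21
f 24 18 26
f 24 26 25
f 25 26 27
f 25 27 21
f 26 18 28
f 26 28 27
f 27 28 29
f 27 29 21
f 28 18 30
f 28 30 29
f 29 30 31
f 29 31 21
f 30 18 32
f 30 32 31
f 31 32 33
f 31 33 21
f 32 18 34
f 32 34 33
f 33 34 35
f 33 35 21
f 34 18 36
f 34 36 35
f 35 36 37
f 35 37 21
f 36 18 38
f 36 38 37
f 37 38 39
f 37 39 21
f 38 18 40
f 38 40 39
f 39 40 41
f 39 41 21
f 40 18 42
f 40 42 41
f 41 42 43
f 41 43 21
f 42 18 44
f 42 44 43
f 43 44 45
f 43 45 21
f 44 18 46
f 44 46 45
f 45 46 47
f 45 47 21
f 46 18 48
f 46 48 47
f 47 48 49
f 47 49 21
f 48 18 50
f 48 50 49
f 49 50 51
f 49 51 21
f 50 18 19
f 50 19 51
f 51 19 20
f 51 20 21
f 53 55 52
f 56 53 52
f 52 55 54
f 54 56 52
f 53 59 55
f 57 53 56
f 57 59 53
f 55 59 54
f 58 56 54
f 54 59 58
f 58 57 56
f 59 57 58
f 61 60 64
f 61 64 62
f 62 64 65
f 62 65 63
f 64 60 66
f 64 66 65
f 65 66 67
f 65 67 63
f 66 60 68
f 66 68 67
f 67 68 69
f 67 69 63
f 68 60 70
f 68 70 69
f 69 70 71
f 69 71 63
f 70 60 72
f 70 72 71
f 71 72 73
f 71 73 63
f 72 60 74
f 72 74 73
f 73 74 75
f 73 75 63
f 74 60 76
f 74 76 75
f 75 76 77
f 75 77 63
f 76 60 78
f 76 78 77
f 77 78 79
f 77 79 63
f 78 60 80
f 78 80 79
f 79 80 81
f 79 81 63
f 80 60 82
f 80 82 81
f 81 82 83
f 81 83 63
f 82 60 84
f 82 84 83
f 83 84 85
f 83 85 63
f 84 60 86
f 84 86 85
f 85 86 87
f 85 87 63
f 86 60 61
f 86 61 87
f 87 61 62
f 87 62 63
f 89 91 88
f 92 89 88
f 88 91 90
f 90 92 88
f 89 95 91
f 93 89 92
f 93 95 89
f 91 95 90
f 94 92 90
f 90 95 94
f 94 93 92
f 95 93 94



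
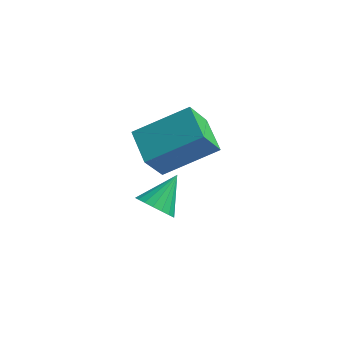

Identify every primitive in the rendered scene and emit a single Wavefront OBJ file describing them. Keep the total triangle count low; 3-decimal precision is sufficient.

v 1.799 3.461 -0.989
v 1.529 2.901 0.001
v 3.083 4.174 -0.237
v 2.813 3.613 0.754
v 2.407 2.667 -1.274
v 2.137 2.106 -0.283
v 3.691 3.379 -0.521
v 3.421 2.819 0.469
v 2.129 2.859 -2.978
v 2.511 3.023 -3.382
v 2.451 3.721 -2.322
v 2.299 3.153 -3.448
v 2.052 3.225 -3.421
v 1.821 3.225 -3.307
v 1.65 3.152 -3.127
v 1.575 3.021 -2.918
v 1.609 2.858 -2.721
v 1.746 2.695 -2.574
v 1.959 2.565 -2.508
v 2.205 2.493 -2.535
v 2.437 2.494 -2.649
v 2.607 2.567 -2.829
v 2.682 2.698 -3.038
v 2.648 2.861 -3.235
f 2 4 1
f 5 2 1
f 1 4 3
f 3 5 1
f 2 8 4
f 6 2 5
f 6 8 2
f 4 8 3
f 7 5 3
f 3 8 7
f 7 6 5
f 8 6 7
f 10 9 12
f 10 12 11
f 12 9 13
f 12 13 11
f 13 9 14
f 13 14 11
f 14 9 15
f 14 15 11
f 15 9 16
f 15 16 11
f 16 9 17
f 16 17 11
f 17 9 18
f 17 18 11
f 18 9 19
f 18 19 11
f 19 9 20
f 19 20 11
f 20 9 21
f 20 21 11
f 21 9 22
f 21 22 11
f 22 9 23
f 22 23 11
f 23 9 24
f 23 24 11
f 24 9 10
f 24 10 11



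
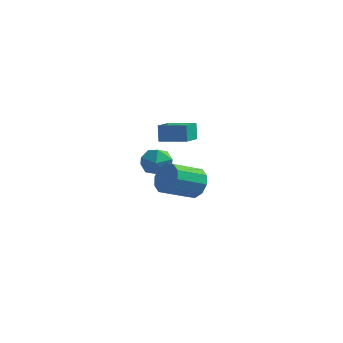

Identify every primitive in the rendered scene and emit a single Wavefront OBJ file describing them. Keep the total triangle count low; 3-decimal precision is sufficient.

v -4.138 2.018 -1.404
v -3.152 2.595 -1.492
v -3.528 0.785 -2.648
v -2.542 1.362 -2.736
v -2.791 0.797 -1.77
v -3.168 1.559 -1.002
v -3.512 1.821 -3.138
v -3.889 2.583 -2.37
v -2.765 2.473 -2.564
v -2.319 1.84 -1.719
v -4.361 1.54 -2.421
v -3.915 0.907 -1.576
v 2.26 -3.107 -0.866
v 3.017 -3.132 -0.096
v 2.156 -4.778 0.696
v 1.4 -4.753 -0.074
v 2.509 -2.759 0.126
v 1.648 -4.406 0.918
v 1.906 -2.52 -0.031
v 1.046 -4.167 0.761
v 1.439 -2.505 -0.507
v 0.578 -4.151 0.285
v 1.285 -2.719 -1.12
v 0.424 -4.366 -0.328
v 1.504 -3.082 -1.636
v 0.643 -4.728 -0.844
v 2.012 -3.454 -1.858
v 1.151 -5.101 -1.066
v 2.614 -3.693 -1.701
v 1.754 -5.34 -0.909
v 3.082 -3.709 -1.225
v 2.221 -5.355 -0.433
v 3.236 -3.494 -0.612
v 2.375 -5.141 0.18
v -3.326 1.911 -0.474
v -3.529 2.146 0.706
v -3.654 3.585 -0.864
v -3.857 3.82 0.315
v -1.603 2.3 -0.255
v -1.806 2.535 0.924
v -1.931 3.974 -0.646
v -2.134 4.209 0.534
f 1 12 6
f 1 6 2
f 1 2 8
f 1 8 11
f 1 11 12
f 2 6 10
f 6 12 5
f 12 11 3
f 11 8 7
f 8 2 9
f 4 10 5
f 4 5 3
f 4 3 7
f 4 7 9
f 4 9 10
f 5 10 6
f 3 5 12
f 7 3 11
f 9 7 8
f 10 9 2
f 14 13 17
f 14 17 15
f 15 17 18
f 15 18 16
f 17 13 19
f 17 19 18
f 18 19 20
f 18 20 16
f 19 13 21
f 19 21 20
f 20 21 22
f 20 22 16
f 21 13 23
f 21 23 22
f 22 23 24
f 22 24 16
f 23 13 25
f 23 25 24
f 24 25 26
f 24 26 16
f 25 13 27
f 25 27 26
f 26 27 28
f 26 28 16
f 27 13 29
f 27 29 28
f 28 29 30
f 28 30 16
f 29 13 31
f 29 31 30
f 30 31 32
f 30 32 16
f 31 13 33
f 31 33 32
f 32 33 34
f 32 34 16
f 33 13 14
f 33 14 34
f 34 14 15
f 34 15 16
f 36 38 35
f 39 36 35
f 35 38 37
f 37 39 35
f 36 42 38
f 40 36 39
f 40 42 36
f 38 42 37
f 41 39 37
f 37 42 41
f 41 40 39
f 42 40 41



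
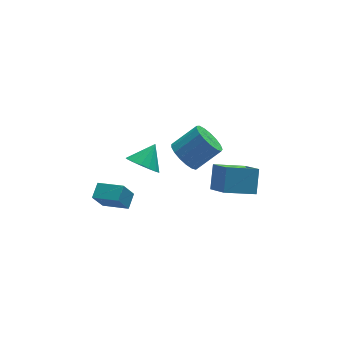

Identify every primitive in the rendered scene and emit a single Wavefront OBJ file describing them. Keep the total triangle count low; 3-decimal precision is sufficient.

v -3.818 0.943 -3.433
v -4.474 0.761 -2.209
v -3.235 1.706 -3.007
v -3.891 1.524 -1.784
v -2.649 -0.204 -2.976
v -3.305 -0.386 -1.753
v -2.066 0.559 -2.551
v -2.722 0.377 -1.327
v 0.504 -0.659 1.322
v 1.079 -1.198 0.599
v 2.572 -1.181 1.775
v 1.996 -0.641 2.498
v 1.165 -0.707 0.483
v 2.658 -0.69 1.658
v 1.1 -0.204 0.559
v 2.593 -0.187 1.734
v 0.898 0.194 0.809
v 2.39 0.211 1.985
v 0.605 0.397 1.178
v 2.098 0.414 2.353
v 0.29 0.358 1.579
v 1.783 0.375 2.754
v 0.023 0.086 1.922
v 1.516 0.103 3.097
v -0.133 -0.356 2.127
v 1.359 -0.339 3.302
v -0.144 -0.868 2.148
v 1.349 -0.851 3.323
v -0.006 -1.331 1.98
v 1.486 -1.314 3.155
v 0.248 -1.641 1.661
v 1.741 -1.624 2.836
v 0.561 -1.725 1.265
v 2.054 -1.708 2.44
v 0.861 -1.566 0.881
v 2.354 -1.548 2.057
v 2.229 -0.309 -2.807
v 2.465 -1.771 -1.714
v 2.76 0.687 -1.59
v 2.997 -0.775 -0.497
v 4.143 -0.505 -3.483
v 4.38 -1.967 -2.39
v 4.675 0.491 -2.266
v 4.911 -0.971 -1.173
v -2.035 -0.98 1.759
v -1.523 -0.547 0.963
v -1.065 -0.32 2.741
v -1.871 -0.21 1.079
v -2.255 -0.049 1.351
v -2.59 -0.101 1.716
v -2.797 -0.355 2.091
v -2.829 -0.752 2.39
v -2.68 -1.201 2.544
v -2.383 -1.599 2.519
v -2.006 -1.856 2.319
v -1.636 -1.912 1.991
v -1.357 -1.754 1.61
v -1.233 -1.42 1.263
v -1.293 -0.984 1.03
f 2 4 1
f 5 2 1
f 1 4 3
f 3 5 1
f 2 8 4
f 6 2 5
f 6 8 2
f 4 8 3
f 7 5 3
f 3 8 7
f 7 6 5
f 8 6 7
f 10 9 13
f 10 13 11
f 11 13 14
f 11 14 12
f 13 9 15
f 13 15 14
f 14 15 16
f 14 16 12
f 15 9 17
f 15 17 16
f 16 17 18
f 16 18 12
f 17 9 19
f 17 19 18
f 18 19 20
f 18 20 12
f 19 9 21
f 19 21 20
f 20 21 22
f 20 22 12
f 21 9 23
f 21 23 22
f 22 23 24
f 22 24 12
f 23 9 25
f 23 25 24
f 24 25 26
f 24 26 12
f 25 9 27
f 25 27 26
f 26 27 28
f 26 28 12
f 27 9 29
f 27 29 28
f 28 29 30
f 28 30 12
f 29 9 31
f 29 31 30
f 30 31 32
f 30 32 12
f 31 9 33
f 31 33 32
f 32 33 34
f 32 34 12
f 33 9 35
f 33 35 34
f 34 35 36
f 34 36 12
f 35 9 10
f 35 10 36
f 36 10 11
f 36 11 12
f 38 40 37
f 41 38 37
f 37 40 39
f 39 41 37
f 38 44 40
f 42 38 41
f 42 44 38
f 40 44 39
f 43 41 39
f 39 44 43
f 43 42 41
f 44 42 43
f 46 45 48
f 46 48 47
f 48 45 49
f 48 49 47
f 49 45 50
f 49 50 47
f 50 45 51
f 50 51 47
f 51 45 52
f 51 52 47
f 52 45 53
f 52 53 47
f 53 45 54
f 53 54 47
f 54 45 55
f 54 55 47
f 55 45 56
f 55 56 47
f 56 45 57
f 56 57 47
f 57 45 58
f 57 58 47
f 58 45 59
f 58 59 47
f 59 45 46
f 59 46 47



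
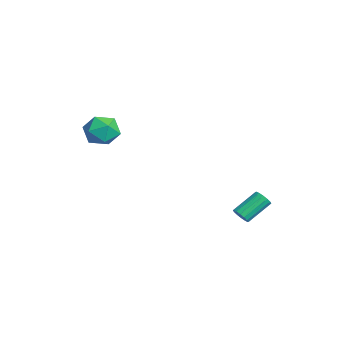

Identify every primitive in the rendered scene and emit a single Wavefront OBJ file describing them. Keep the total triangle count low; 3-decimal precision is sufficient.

v -3.462 -2.982 1.561
v -2.36 -2.857 1.754
v -3.34 -4.743 2.006
v -2.238 -4.618 2.199
v -2.988 -4.137 2.886
v -3.063 -3.048 2.611
v -2.637 -4.552 1.149
v -2.712 -3.463 0.874
v -1.851 -3.827 1.499
v -2.067 -3.571 2.573
v -3.633 -4.029 1.187
v -3.849 -3.773 2.261
v 2.763 2.43 -2.466
v 3.162 2.3 -2.096
v 2.697 3.64 -1.123
v 2.297 3.77 -1.494
v 3.29 2.48 -2.283
v 2.824 3.82 -1.311
v 3.276 2.647 -2.52
v 2.811 3.987 -1.548
v 3.125 2.756 -2.742
v 2.66 4.096 -1.77
v 2.877 2.777 -2.89
v 2.411 4.118 -1.918
v 2.598 2.705 -2.925
v 2.133 4.046 -1.953
v 2.363 2.56 -2.837
v 1.898 3.9 -1.864
v 2.236 2.38 -2.649
v 1.77 3.72 -1.677
v 2.249 2.213 -2.412
v 1.784 3.553 -1.44
v 2.4 2.104 -2.19
v 1.935 3.444 -1.218
v 2.649 2.082 -2.042
v 2.183 3.423 -1.07
v 2.927 2.154 -2.007
v 2.462 3.495 -1.035
f 1 12 6
f 1 6 2
f 1 2 8
f 1 8 11
f 1 11 12
f 2 6 10
f 6 12 5
f 12 11 3
f 11 8 7
f 8 2 9
f 4 10 5
f 4 5 3
f 4 3 7
f 4 7 9
f 4 9 10
f 5 10 6
f 3 5 12
f 7 3 11
f 9 7 8
f 10 9 2
f 14 13 17
f 14 17 15
f 15 17 18
f 15 18 16
f 17 13 19
f 17 19 18
f 18 19 20
f 18 20 16
f 19 13 21
f 19 21 20
f 20 21 22
f 20 22 16
f 21 13 23
f 21 23 22
f 22 23 24
f 22 24 16
f 23 13 25
f 23 25 24
f 24 25 26
f 24 26 16
f 25 13 27
f 25 27 26
f 26 27 28
f 26 28 16
f 27 13 29
f 27 29 28
f 28 29 30
f 28 30 16
f 29 13 31
f 29 31 30
f 30 31 32
f 30 32 16
f 31 13 33
f 31 33 32
f 32 33 34
f 32 34 16
f 33 13 35
f 33 35 34
f 34 35 36
f 34 36 16
f 35 13 37
f 35 37 36
f 36 37 38
f 36 38 16
f 37 13 14
f 37 14 38
f 38 14 15
f 38 15 16



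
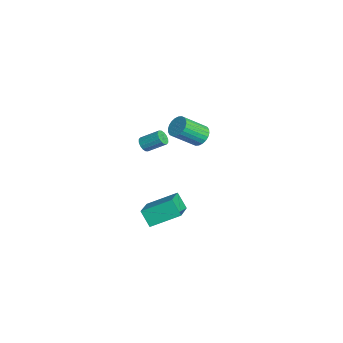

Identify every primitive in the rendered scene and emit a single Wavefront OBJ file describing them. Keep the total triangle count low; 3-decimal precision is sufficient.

v 2.389 -4.187 -0.455
v 4.104 -4.887 0.424
v 2.635 -2.533 0.382
v 4.349 -3.233 1.262
v 2.991 -3.827 -1.342
v 4.705 -4.527 -0.462
v 3.236 -2.173 -0.504
v 4.951 -2.873 0.375
v -1.342 -3.524 1.638
v -0.888 -3.54 1.406
v -0.484 -2.552 2.131
v -0.938 -2.536 2.362
v -1.033 -3.374 1.261
v -0.629 -2.386 1.985
v -1.261 -3.248 1.216
v -0.857 -2.26 1.941
v -1.51 -3.197 1.285
v -1.106 -2.208 2.009
v -1.715 -3.232 1.448
v -1.311 -2.244 2.172
v -1.819 -3.347 1.662
v -1.416 -2.358 2.386
v -1.796 -3.508 1.869
v -1.392 -2.52 2.594
v -1.651 -3.674 2.015
v -1.247 -2.686 2.739
v -1.423 -3.8 2.059
v -1.019 -2.812 2.784
v -1.174 -3.852 1.991
v -0.77 -2.863 2.715
v -0.969 -3.816 1.828
v -0.565 -2.828 2.552
v -0.864 -3.702 1.614
v -0.461 -2.713 2.338
v -3.559 0.229 0.158
v -3.149 0.664 0.61
v -2.97 -0.733 1.794
v -3.381 -1.169 1.342
v -3.419 0.715 0.711
v -3.24 -0.682 1.895
v -3.71 0.692 0.728
v -3.531 -0.705 1.912
v -3.978 0.599 0.658
v -3.8 -0.799 1.842
v -4.183 0.449 0.512
v -4.004 -0.949 1.696
v -4.292 0.265 0.312
v -4.114 -1.132 1.496
v -4.29 0.076 0.089
v -4.112 -1.321 1.272
v -4.177 -0.089 -0.124
v -3.998 -1.487 1.06
v -3.97 -0.207 -0.294
v -3.791 -1.604 0.89
v -3.7 -0.258 -0.395
v -3.521 -1.655 0.789
v -3.409 -0.235 -0.412
v -3.23 -1.632 0.772
v -3.14 -0.141 -0.342
v -2.962 -1.539 0.842
v -2.936 0.009 -0.196
v -2.757 -1.389 0.988
v -2.826 0.192 0.004
v -2.648 -1.205 1.188
v -2.828 0.381 0.228
v -2.65 -1.016 1.411
v -2.942 0.547 0.44
v -2.763 -0.851 1.624
f 2 4 1
f 5 2 1
f 1 4 3
f 3 5 1
f 2 8 4
f 6 2 5
f 6 8 2
f 4 8 3
f 7 5 3
f 3 8 7
f 7 6 5
f 8 6 7
f 10 9 13
f 10 13 11
f 11 13 14
f 11 14 12
f 13 9 15
f 13 15 14
f 14 15 16
f 14 16 12
f 15 9 17
f 15 17 16
f 16 17 18
f 16 18 12
f 17 9 19
f 17 19 18
f 18 19 20
f 18 20 12
f 19 9 21
f 19 21 20
f 20 21 22
f 20 22 12
f 21 9 23
f 21 23 22
f 22 23 24
f 22 24 12
f 23 9 25
f 23 25 24
f 24 25 26
f 24 26 12
f 25 9 27
f 25 27 26
f 26 27 28
f 26 28 12
f 27 9 29
f 27 29 28
f 28 29 30
f 28 30 12
f 29 9 31
f 29 31 30
f 30 31 32
f 30 32 12
f 31 9 33
f 31 33 32
f 32 33 34
f 32 34 12
f 33 9 10
f 33 10 34
f 34 10 11
f 34 11 12
f 36 35 39
f 36 39 37
f 37 39 40
f 37 40 38
f 39 35 41
f 39 41 40
f 40 41 42
f 40 42 38
f 41 35 43
f 41 43 42
f 42 43 44
f 42 44 38
f 43 35 45
f 43 45 44
f 44 45 46
f 44 46 38
f 45 35 47
f 45 47 46
f 46 47 48
f 46 48 38
f 47 35 49
f 47 49 48
f 48 49 50
f 48 50 38
f 49 35 51
f 49 51 50
f 50 51 52
f 50 52 38
f 51 35 53
f 51 53 52
f 52 53 54
f 52 54 38
f 53 35 55
f 53 55 54
f 54 55 56
f 54 56 38
f 55 35 57
f 55 57 56
f 56 57 58
f 56 58 38
f 57 35 59
f 57 59 58
f 58 59 60
f 58 60 38
f 59 35 61
f 59 61 60
f 60 61 62
f 60 62 38
f 61 35 63
f 61 63 62
f 62 63 64
f 62 64 38
f 63 35 65
f 63 65 64
f 64 65 66
f 64 66 38
f 65 35 67
f 65 67 66
f 66 67 68
f 66 68 38
f 67 35 36
f 67 36 68
f 68 36 37
f 68 37 38



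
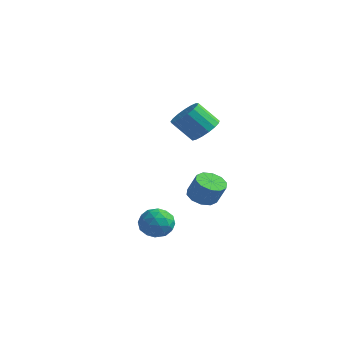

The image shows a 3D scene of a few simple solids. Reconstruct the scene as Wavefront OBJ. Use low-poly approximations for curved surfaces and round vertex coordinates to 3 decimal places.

v 0.26 2.583 -2.946
v 0.926 2.921 -3.308
v 1.545 2.915 -2.177
v 0.88 2.577 -1.814
v 0.626 3.302 -3.142
v 1.245 3.296 -2.01
v 0.185 3.408 -2.901
v 0.805 3.403 -1.769
v -0.226 3.199 -2.677
v 0.393 3.194 -1.545
v -0.452 2.755 -2.556
v 0.168 2.749 -1.424
v -0.405 2.245 -2.583
v 0.214 2.239 -1.452
v -0.105 1.864 -2.75
v 0.514 1.858 -1.618
v 0.335 1.757 -2.991
v 0.955 1.752 -1.859
v 0.747 1.966 -3.215
v 1.366 1.961 -2.083
v 0.972 2.411 -3.336
v 1.592 2.405 -2.204
v 0.907 -2.163 -3.019
v 1.362 -1.817 -2.292
v 2.198 -2.663 -3.588
v 2.653 -2.317 -2.861
v 2.089 -3.042 -2.751
v 1.291 -2.733 -2.4
v 2.269 -1.747 -3.48
v 1.471 -1.438 -3.129
v 2.203 -1.56 -2.577
v 2.092 -2.36 -2.126
v 1.468 -2.12 -3.754
v 1.357 -2.92 -3.303
v 1.021 -1.946 -2.605
v 2.539 -2.534 -3.275
v 2.208 -2.96 -3.21
v 2.475 -2.756 -2.783
v 0.979 -2.485 -2.669
v 1.247 -2.281 -2.241
v 1.674 -3.001 -2.512
v 2.313 -2.199 -3.639
v 2.581 -1.995 -3.211
v 1.085 -1.724 -3.097
v 1.352 -1.52 -2.67
v 1.886 -1.479 -3.368
v 1.783 -1.591 -2.345
v 2.542 -1.885 -2.68
v 2.316 -1.55 -3.044
v 1.847 -1.369 -2.837
v 1.718 -2.062 -2.08
v 2.477 -2.356 -2.415
v 2.145 -2.782 -2.351
v 1.676 -2.601 -2.144
v 2.212 -1.911 -2.248
v 1.083 -2.124 -3.465
v 1.842 -2.418 -3.8
v 1.884 -1.879 -3.736
v 1.415 -1.698 -3.529
v 1.018 -2.595 -3.2
v 1.777 -2.889 -3.535
v 1.713 -3.111 -3.043
v 1.244 -2.93 -2.836
v 1.348 -2.569 -3.632
v -0.906 4.12 0.824
v -0.419 3.333 0.725
v -1.248 2.674 1.898
v -1.734 3.46 1.996
v -0.185 3.567 1.022
v -1.013 2.908 2.195
v -0.115 3.927 1.274
v -0.944 3.268 2.447
v -0.227 4.332 1.423
v -1.055 3.673 2.595
v -0.494 4.688 1.434
v -1.322 4.029 2.607
v -0.855 4.913 1.305
v -1.684 4.254 2.478
v -1.228 4.957 1.066
v -2.057 4.298 2.239
v -1.528 4.809 0.772
v -2.356 4.15 1.945
v -1.684 4.503 0.489
v -2.513 3.844 1.662
v -1.663 4.109 0.283
v -2.491 3.45 1.456
v -1.467 3.718 0.201
v -2.296 3.058 1.374
v -1.144 3.418 0.261
v -1.972 2.759 1.434
v -0.765 3.279 0.45
v -1.594 2.62 1.623
f 2 1 5
f 2 5 3
f 3 5 6
f 3 6 4
f 5 1 7
f 5 7 6
f 6 7 8
f 6 8 4
f 7 1 9
f 7 9 8
f 8 9 10
f 8 10 4
f 9 1 11
f 9 11 10
f 10 11 12
f 10 12 4
f 11 1 13
f 11 13 12
f 12 13 14
f 12 14 4
f 13 1 15
f 13 15 14
f 14 15 16
f 14 16 4
f 15 1 17
f 15 17 16
f 16 17 18
f 16 18 4
f 17 1 19
f 17 19 18
f 18 19 20
f 18 20 4
f 19 1 21
f 19 21 20
f 20 21 22
f 20 22 4
f 21 1 2
f 21 2 22
f 22 2 3
f 22 3 4
f 23 60 39
f 60 34 63
f 39 63 28
f 60 63 39
f 23 39 35
f 39 28 40
f 35 40 24
f 39 40 35
f 23 35 44
f 35 24 45
f 44 45 30
f 35 45 44
f 23 44 56
f 44 30 59
f 56 59 33
f 44 59 56
f 23 56 60
f 56 33 64
f 60 64 34
f 56 64 60
f 24 40 51
f 40 28 54
f 51 54 32
f 40 54 51
f 28 63 41
f 63 34 62
f 41 62 27
f 63 62 41
f 34 64 61
f 64 33 57
f 61 57 25
f 64 57 61
f 33 59 58
f 59 30 46
f 58 46 29
f 59 46 58
f 30 45 50
f 45 24 47
f 50 47 31
f 45 47 50
f 26 52 38
f 52 32 53
f 38 53 27
f 52 53 38
f 26 38 36
f 38 27 37
f 36 37 25
f 38 37 36
f 26 36 43
f 36 25 42
f 43 42 29
f 36 42 43
f 26 43 48
f 43 29 49
f 48 49 31
f 43 49 48
f 26 48 52
f 48 31 55
f 52 55 32
f 48 55 52
f 27 53 41
f 53 32 54
f 41 54 28
f 53 54 41
f 25 37 61
f 37 27 62
f 61 62 34
f 37 62 61
f 29 42 58
f 42 25 57
f 58 57 33
f 42 57 58
f 31 49 50
f 49 29 46
f 50 46 30
f 49 46 50
f 32 55 51
f 55 31 47
f 51 47 24
f 55 47 51
f 66 65 69
f 66 69 67
f 67 69 70
f 67 70 68
f 69 65 71
f 69 71 70
f 70 71 72
f 70 72 68
f 71 65 73
f 71 73 72
f 72 73 74
f 72 74 68
f 73 65 75
f 73 75 74
f 74 75 76
f 74 76 68
f 75 65 77
f 75 77 76
f 76 77 78
f 76 78 68
f 77 65 79
f 77 79 78
f 78 79 80
f 78 80 68
f 79 65 81
f 79 81 80
f 80 81 82
f 80 82 68
f 81 65 83
f 81 83 82
f 82 83 84
f 82 84 68
f 83 65 85
f 83 85 84
f 84 85 86
f 84 86 68
f 85 65 87
f 85 87 86
f 86 87 88
f 86 88 68
f 87 65 89
f 87 89 88
f 88 89 90
f 88 90 68
f 89 65 91
f 89 91 90
f 90 91 92
f 90 92 68
f 91 65 66
f 91 66 92
f 92 66 67
f 92 67 68



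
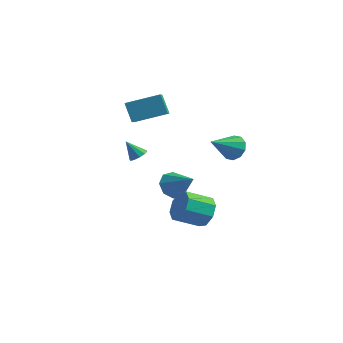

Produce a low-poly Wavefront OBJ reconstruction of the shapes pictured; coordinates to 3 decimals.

v -0.96 2.823 -3.751
v -0.341 2.908 -4.519
v 0.62 2.357 -2.529
v -0.434 3.562 -4.148
v -0.835 3.783 -3.545
v -1.309 3.442 -3.062
v -1.579 2.738 -2.983
v -1.485 2.084 -3.353
v -1.084 1.863 -3.957
v -0.61 2.204 -4.439
v -0.404 -2.257 1.539
v 0.063 -2.392 1.872
v -1.136 -2.363 2.521
v 0.021 -2.03 1.879
v -0.184 -1.755 1.756
v -0.473 -1.671 1.55
v -0.736 -1.812 1.339
v -0.872 -2.122 1.205
v -0.829 -2.484 1.198
v -0.624 -2.76 1.321
v -0.335 -2.843 1.527
v -0.072 -2.703 1.738
v 4.226 -3.119 -1.191
v 4.869 -3.236 -0.407
v 3.756 -4.239 0.354
v 3.114 -4.121 -0.429
v 4.388 -2.629 -0.311
v 3.275 -3.632 0.451
v 3.812 -2.309 -0.73
v 2.7 -3.311 0.032
v 3.479 -2.463 -1.419
v 2.367 -3.465 -0.657
v 3.584 -3.001 -1.974
v 2.471 -4.004 -1.213
v 4.065 -3.608 -2.071
v 2.952 -4.611 -1.309
v 4.64 -3.929 -1.652
v 3.528 -4.931 -0.89
v 4.973 -3.775 -0.963
v 3.861 -4.777 -0.201
v 3.885 0.872 1.724
v 4.556 0.971 2.285
v 3.215 -0.652 2.796
v 4.143 1.277 2.462
v 3.631 1.429 2.356
v 3.216 1.367 2.01
v 3.057 1.117 1.554
v 3.214 0.773 1.163
v 3.628 0.467 0.987
v 4.14 0.315 1.092
v 4.554 0.377 1.438
v 4.713 0.627 1.894
v -2.891 0.897 3.53
v -2.398 -0.235 4.211
v -1.217 1.992 4.137
v -0.724 0.86 4.818
v -2.216 0.5 2.382
v -1.723 -0.632 3.063
v -0.542 1.595 2.989
v -0.049 0.463 3.67
f 2 1 4
f 2 4 3
f 4 1 5
f 4 5 3
f 5 1 6
f 5 6 3
f 6 1 7
f 6 7 3
f 7 1 8
f 7 8 3
f 8 1 9
f 8 9 3
f 9 1 10
f 9 10 3
f 10 1 2
f 10 2 3
f 12 11 14
f 12 14 13
f 14 11 15
f 14 15 13
f 15 11 16
f 15 16 13
f 16 11 17
f 16 17 13
f 17 11 18
f 17 18 13
f 18 11 19
f 18 19 13
f 19 11 20
f 19 20 13
f 20 11 21
f 20 21 13
f 21 11 22
f 21 22 13
f 22 11 12
f 22 12 13
f 24 23 27
f 24 27 25
f 25 27 28
f 25 28 26
f 27 23 29
f 27 29 28
f 28 29 30
f 28 30 26
f 29 23 31
f 29 31 30
f 30 31 32
f 30 32 26
f 31 23 33
f 31 33 32
f 32 33 34
f 32 34 26
f 33 23 35
f 33 35 34
f 34 35 36
f 34 36 26
f 35 23 37
f 35 37 36
f 36 37 38
f 36 38 26
f 37 23 39
f 37 39 38
f 38 39 40
f 38 40 26
f 39 23 24
f 39 24 40
f 40 24 25
f 40 25 26
f 42 41 44
f 42 44 43
f 44 41 45
f 44 45 43
f 45 41 46
f 45 46 43
f 46 41 47
f 46 47 43
f 47 41 48
f 47 48 43
f 48 41 49
f 48 49 43
f 49 41 50
f 49 50 43
f 50 41 51
f 50 51 43
f 51 41 52
f 51 52 43
f 52 41 42
f 52 42 43
f 54 56 53
f 57 54 53
f 53 56 55
f 55 57 53
f 54 60 56
f 58 54 57
f 58 60 54
f 56 60 55
f 59 57 55
f 55 60 59
f 59 58 57
f 60 58 59



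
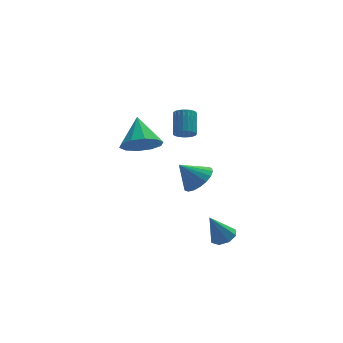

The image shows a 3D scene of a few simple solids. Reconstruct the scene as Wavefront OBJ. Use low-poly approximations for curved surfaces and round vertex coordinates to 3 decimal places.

v 1.733 -0.024 0.939
v 2.336 0.5 1.374
v 0.847 0.164 1.941
v 2.134 0.766 1.145
v 1.852 0.875 0.876
v 1.547 0.807 0.619
v 1.278 0.574 0.425
v 1.1 0.222 0.333
v 1.046 -0.179 0.362
v 1.129 -0.549 0.504
v 1.331 -0.815 0.733
v 1.613 -0.924 1.003
v 1.918 -0.856 1.26
v 2.187 -0.622 1.453
v 2.366 -0.271 1.545
v 2.419 0.13 1.517
v -0.299 3.245 1.652
v 0.734 3.005 1.854
v -0.201 4.635 2.808
v 0.718 3.432 1.341
v 0.314 3.788 0.948
v -0.325 3.937 0.823
v -0.953 3.822 1.015
v -1.332 3.486 1.45
v -1.316 3.059 1.963
v -0.912 2.703 2.356
v -0.273 2.554 2.481
v 0.355 2.669 2.289
v 2.84 -0.574 -2.854
v 3.35 -0.978 -2.622
v 2.14 -0.626 -1.406
v 3.452 -0.464 -2.554
v 3.196 -0.015 -2.662
v 2.732 0.107 -2.883
v 2.331 -0.171 -3.086
v 2.229 -0.684 -3.154
v 2.485 -1.133 -3.046
v 2.949 -1.255 -2.826
v 1.29 0.871 3.567
v 1.543 1.157 3.158
v 1.783 2.155 4.003
v 1.53 1.869 4.413
v 1.323 1.228 3.137
v 1.562 2.226 3.982
v 1.096 1.237 3.19
v 1.336 2.235 4.036
v 0.903 1.183 3.309
v 1.143 2.181 4.155
v 0.777 1.075 3.472
v 1.017 2.073 4.318
v 0.74 0.931 3.652
v 0.98 1.929 4.498
v 0.798 0.778 3.817
v 1.038 1.776 4.663
v 0.941 0.64 3.939
v 1.18 1.638 4.785
v 1.144 0.542 3.996
v 1.384 1.54 4.842
v 1.373 0.501 3.98
v 1.613 1.5 4.825
v 1.587 0.525 3.892
v 1.827 1.523 4.737
v 1.75 0.607 3.748
v 1.99 1.606 4.593
v 1.834 0.736 3.572
v 2.073 1.734 4.418
v 1.823 0.888 3.396
v 2.063 1.886 4.242
v 1.72 1.037 3.249
v 1.96 2.035 4.095
f 2 1 4
f 2 4 3
f 4 1 5
f 4 5 3
f 5 1 6
f 5 6 3
f 6 1 7
f 6 7 3
f 7 1 8
f 7 8 3
f 8 1 9
f 8 9 3
f 9 1 10
f 9 10 3
f 10 1 11
f 10 11 3
f 11 1 12
f 11 12 3
f 12 1 13
f 12 13 3
f 13 1 14
f 13 14 3
f 14 1 15
f 14 15 3
f 15 1 16
f 15 16 3
f 16 1 2
f 16 2 3
f 18 17 20
f 18 20 19
f 20 17 21
f 20 21 19
f 21 17 22
f 21 22 19
f 22 17 23
f 22 23 19
f 23 17 24
f 23 24 19
f 24 17 25
f 24 25 19
f 25 17 26
f 25 26 19
f 26 17 27
f 26 27 19
f 27 17 28
f 27 28 19
f 28 17 18
f 28 18 19
f 30 29 32
f 30 32 31
f 32 29 33
f 32 33 31
f 33 29 34
f 33 34 31
f 34 29 35
f 34 35 31
f 35 29 36
f 35 36 31
f 36 29 37
f 36 37 31
f 37 29 38
f 37 38 31
f 38 29 30
f 38 30 31
f 40 39 43
f 40 43 41
f 41 43 44
f 41 44 42
f 43 39 45
f 43 45 44
f 44 45 46
f 44 46 42
f 45 39 47
f 45 47 46
f 46 47 48
f 46 48 42
f 47 39 49
f 47 49 48
f 48 49 50
f 48 50 42
f 49 39 51
f 49 51 50
f 50 51 52
f 50 52 42
f 51 39 53
f 51 53 52
f 52 53 54
f 52 54 42
f 53 39 55
f 53 55 54
f 54 55 56
f 54 56 42
f 55 39 57
f 55 57 56
f 56 57 58
f 56 58 42
f 57 39 59
f 57 59 58
f 58 59 60
f 58 60 42
f 59 39 61
f 59 61 60
f 60 61 62
f 60 62 42
f 61 39 63
f 61 63 62
f 62 63 64
f 62 64 42
f 63 39 65
f 63 65 64
f 64 65 66
f 64 66 42
f 65 39 67
f 65 67 66
f 66 67 68
f 66 68 42
f 67 39 69
f 67 69 68
f 68 69 70
f 68 70 42
f 69 39 40
f 69 40 70
f 70 40 41
f 70 41 42

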